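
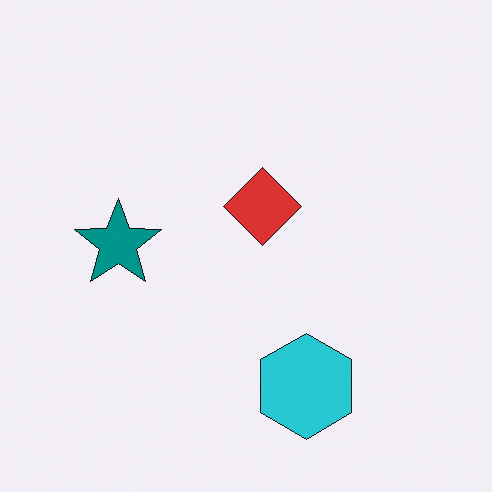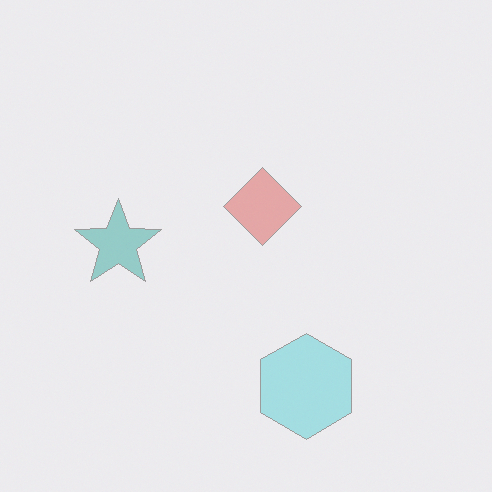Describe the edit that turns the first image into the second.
Washed out (contrast reduced).

Tones are pushed toward mid-grey across the whole image — a global contrast change.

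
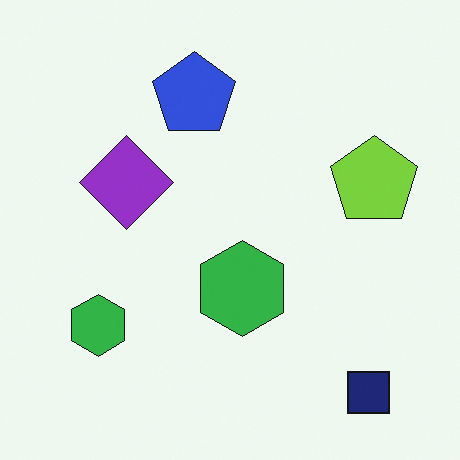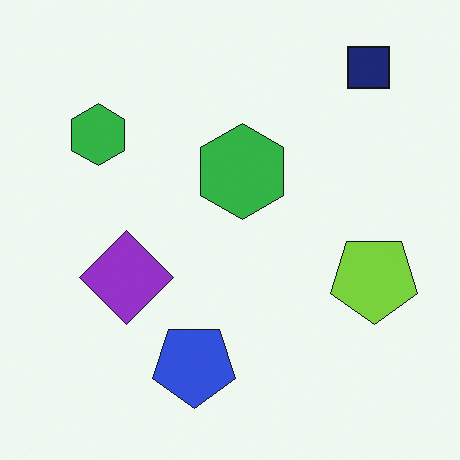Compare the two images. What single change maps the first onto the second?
This is the original image flipped vertically (top ↔ bottom).

The navy square is in the bottom-right of the first image and the top-right of the second — shapes on opposite sides of the horizontal midline have swapped in a mirror flip.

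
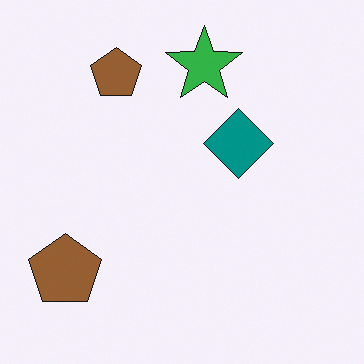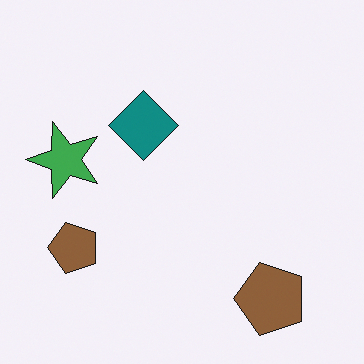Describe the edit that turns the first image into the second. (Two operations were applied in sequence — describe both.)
Rotated 90° counter-clockwise, then slightly desaturated.

The green star sits in the top of the first image and the left of the second — consistent with a whole-image 90° counter-clockwise rotation. All colors are more muted and greyish — a global saturation change.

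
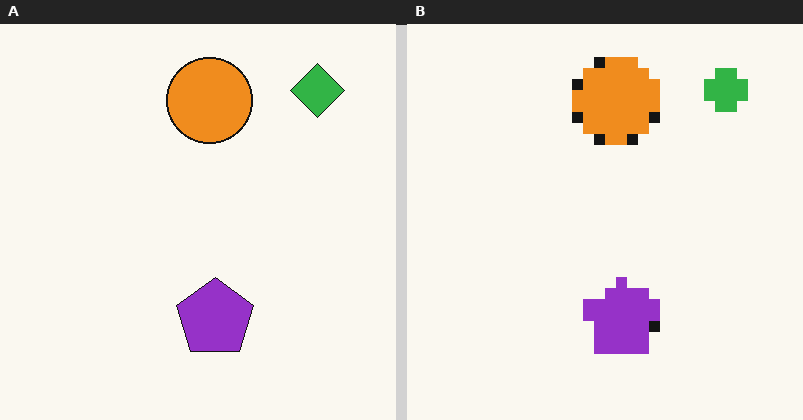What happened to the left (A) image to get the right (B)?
The transformation is: heavily pixelated into large blocks.

Shapes are reduced to large square blocks; fine edges and outlines are lost — a downscale-then-upscale (mosaic) effect.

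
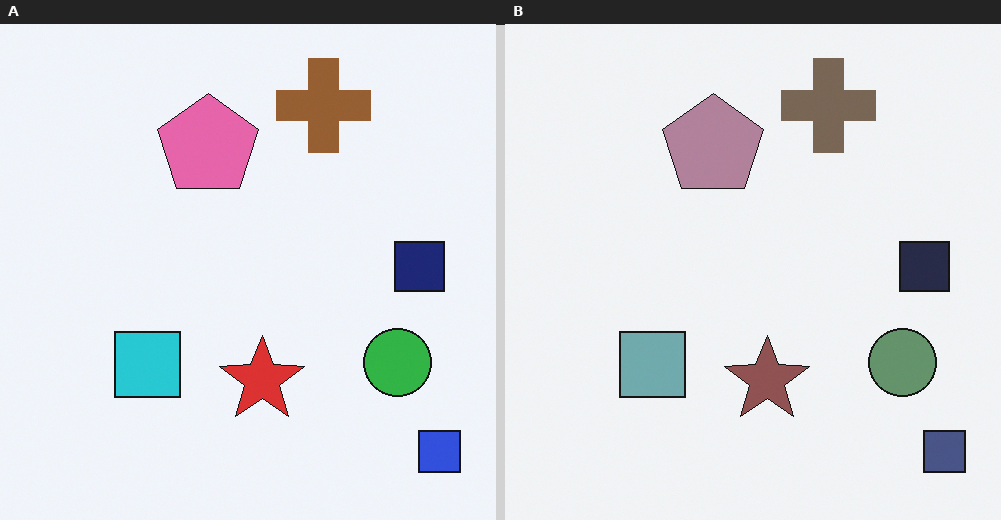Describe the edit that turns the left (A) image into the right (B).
This is the original image heavily desaturated.

All colors are more muted and greyish — a global saturation change.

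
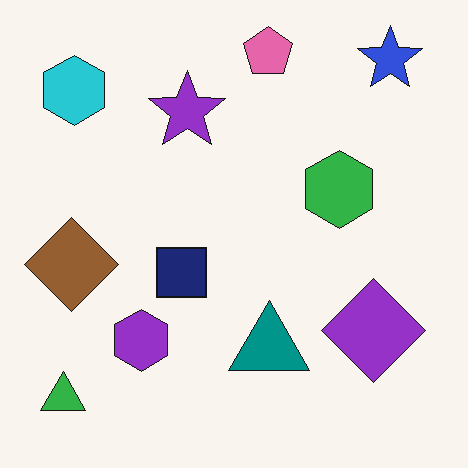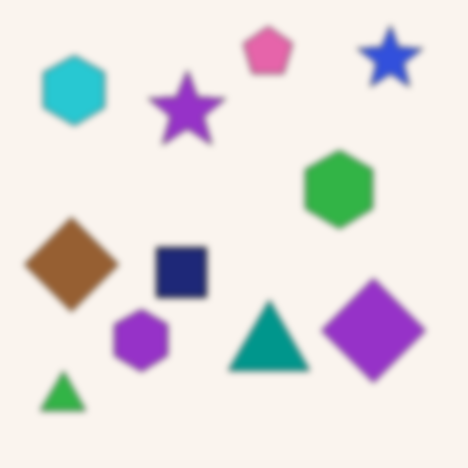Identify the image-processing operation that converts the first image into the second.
The second image is the first noticeably gaussian-blurred.

Shape edges and outlines are uniformly softened across the whole image.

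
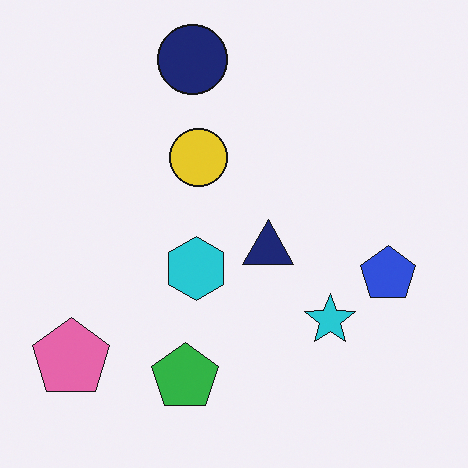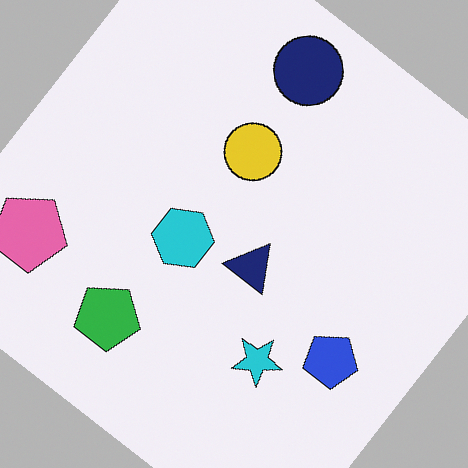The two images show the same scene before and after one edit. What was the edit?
The second image is the first rotated clockwise by a large amount — several tens of degrees.

Every shape is tilted by the same angle and the image corners show triangular fill wedges — a whole-image rotation by a non-right angle.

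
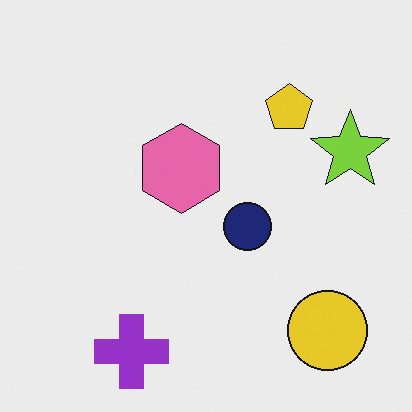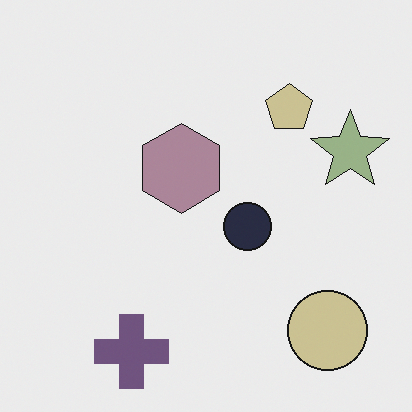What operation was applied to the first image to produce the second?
Heavily desaturated.

All colors are more muted and greyish — a global saturation change.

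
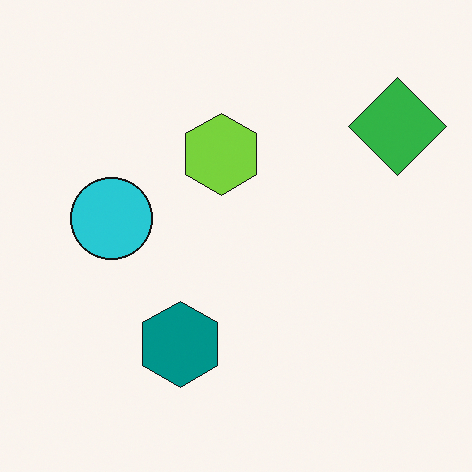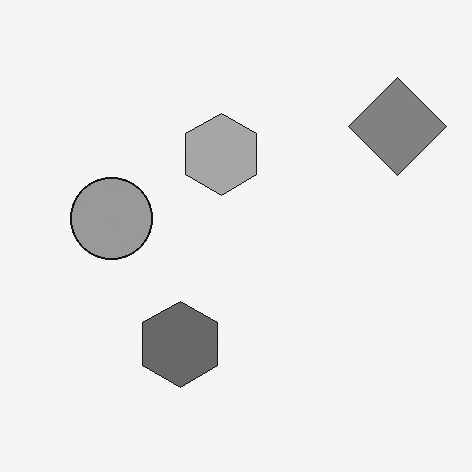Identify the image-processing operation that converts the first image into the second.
Converted to grayscale.

All color is removed — every shape is now a shade of grey.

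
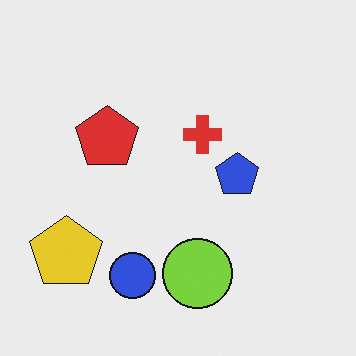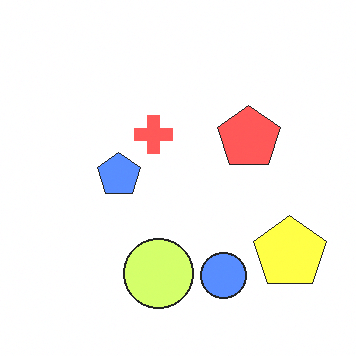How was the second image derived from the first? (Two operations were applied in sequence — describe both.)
Noticeably brightened, then flipped horizontally (left ↔ right).

Every pixel — background and shapes alike — is uniformly brightened. The yellow pentagon is in the bottom-left of the first image and the bottom-right of the second — shapes on opposite sides of the vertical midline have swapped in a mirror flip.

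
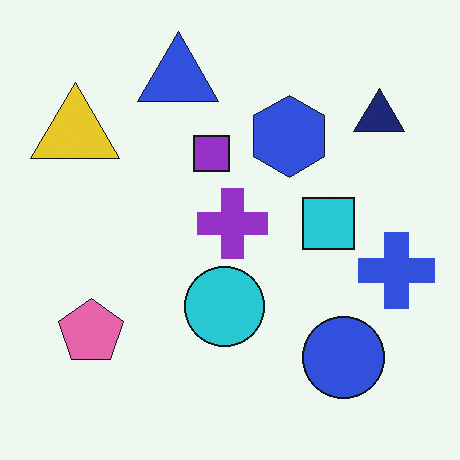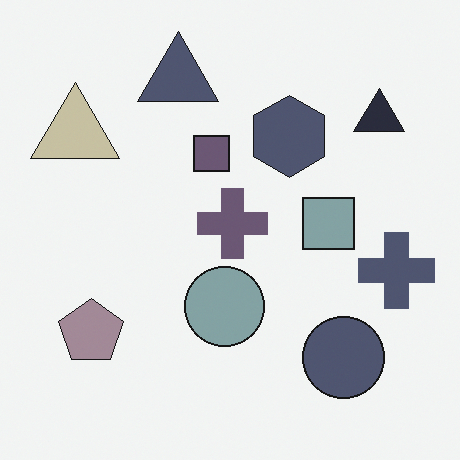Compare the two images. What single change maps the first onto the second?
The image was heavily desaturated.

All colors are more muted and greyish — a global saturation change.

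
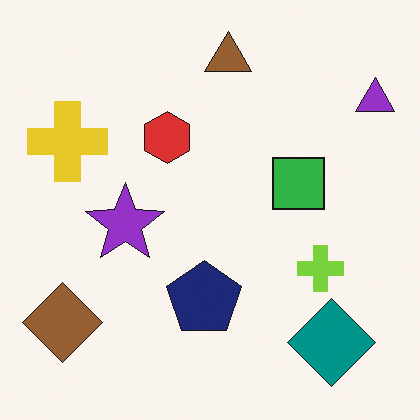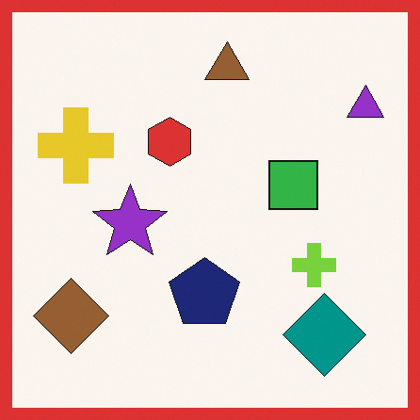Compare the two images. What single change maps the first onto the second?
The transformation is: framed with a red border.

A solid red frame runs around the edge of the second image, with the content slightly shrunk inside it.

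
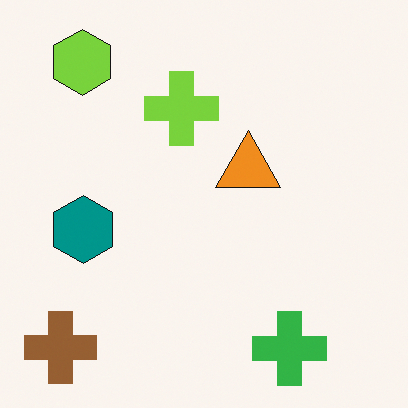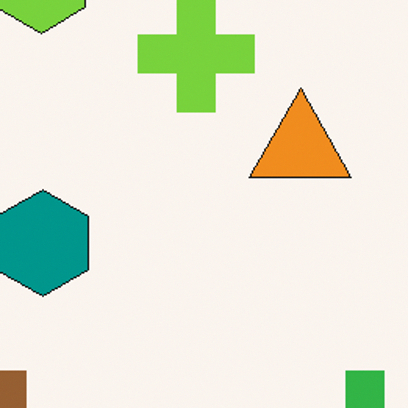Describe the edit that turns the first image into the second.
The image was cropped to a modestly smaller region and rescaled.

The visible shapes are larger and the field of view is narrower; shapes near the original edges may be partly or wholly outside the frame — a crop-and-rescale.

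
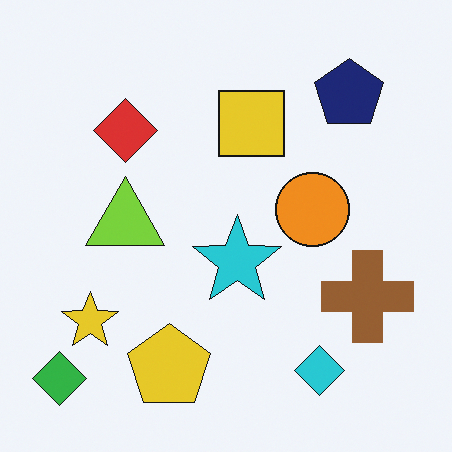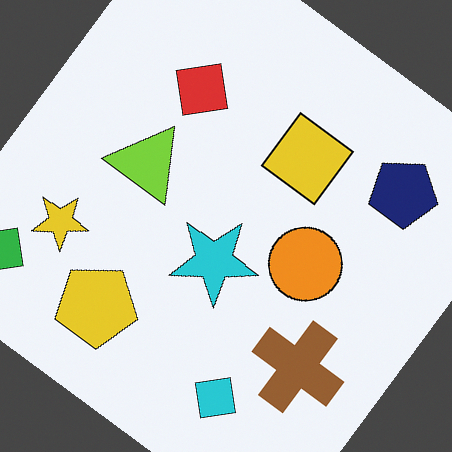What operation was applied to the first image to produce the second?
The transformation is: rotated clockwise by a large amount — several tens of degrees.

Every shape is tilted by the same angle and the image corners show triangular fill wedges — a whole-image rotation by a non-right angle.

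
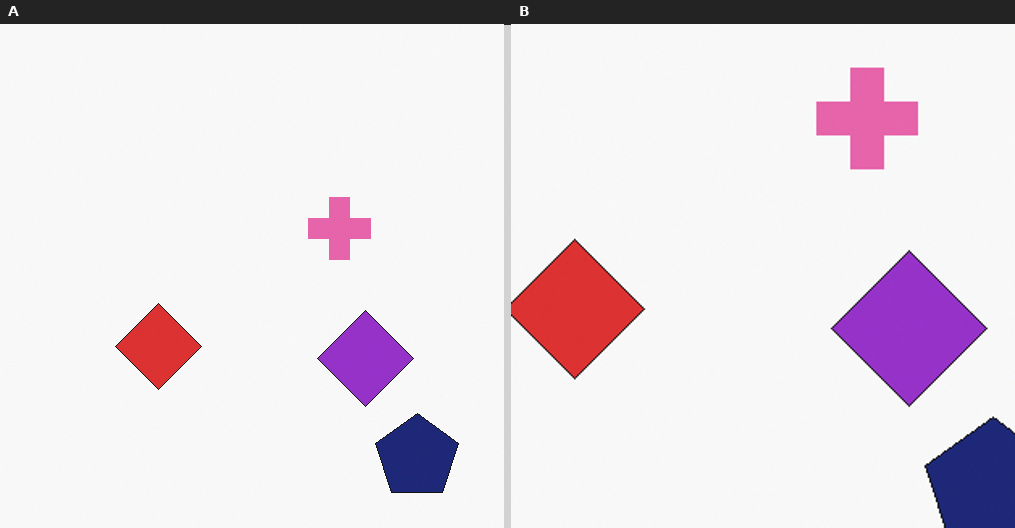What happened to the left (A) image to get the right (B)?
It was cropped to a modestly smaller region and rescaled.

The visible shapes are larger and the field of view is narrower; shapes near the original edges may be partly or wholly outside the frame — a crop-and-rescale.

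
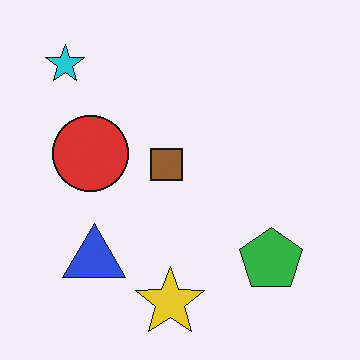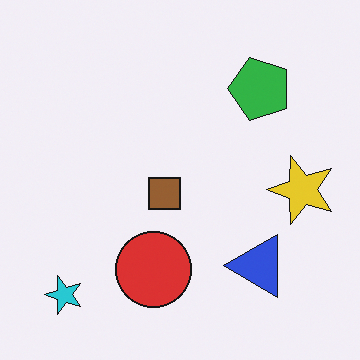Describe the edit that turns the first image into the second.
The second image is the first rotated 90° counter-clockwise.

The cyan star sits in the top-left of the first image and the bottom-left of the second — consistent with a whole-image 90° counter-clockwise rotation.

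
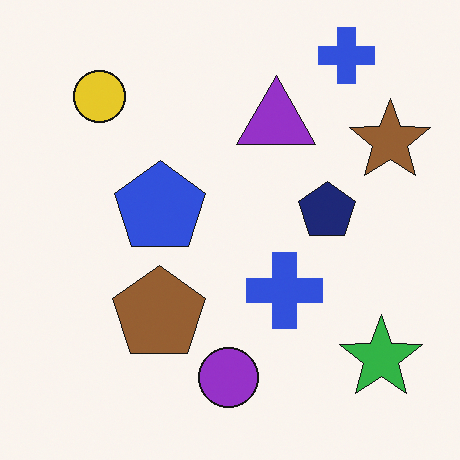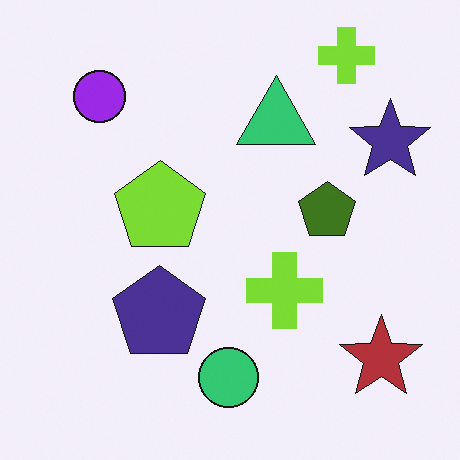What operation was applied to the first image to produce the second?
The second image is the first hue-shifted by a large amount.

Every shape's color has rotated by the same amount around the hue wheel — a uniform hue shift.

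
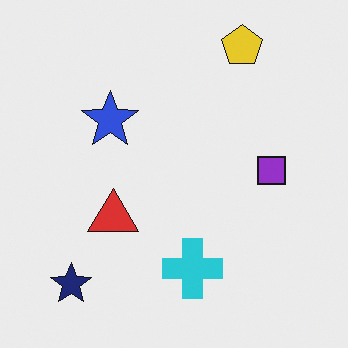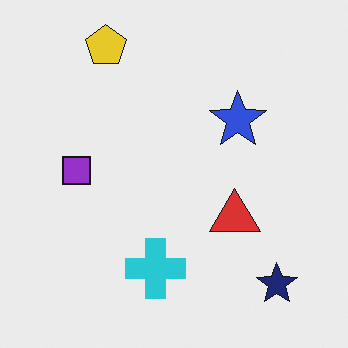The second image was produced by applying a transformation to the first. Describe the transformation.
The second image is the first flipped horizontally (left ↔ right).

The navy star is in the bottom-left of the first image and the bottom-right of the second — shapes on opposite sides of the vertical midline have swapped in a mirror flip.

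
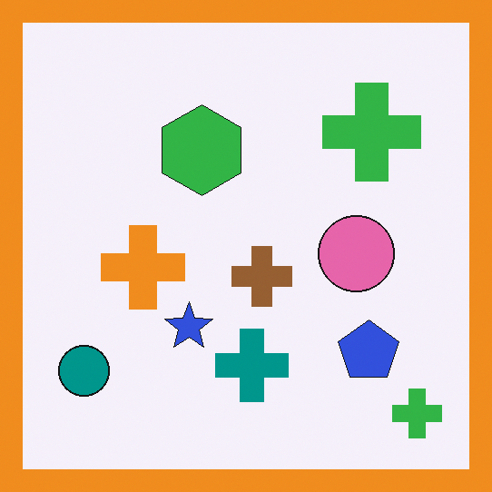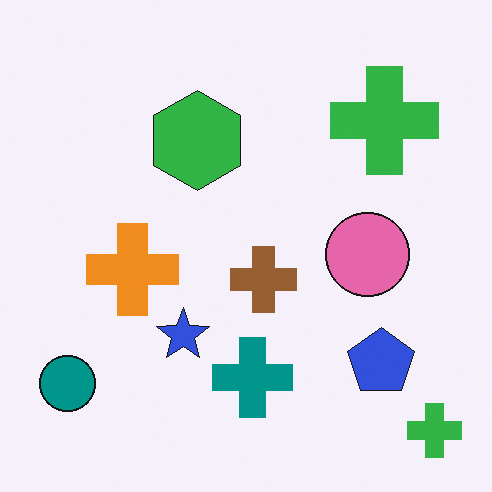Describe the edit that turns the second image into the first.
It was framed with a orange border.

A solid orange frame runs around the edge of the first image, with the content slightly shrunk inside it.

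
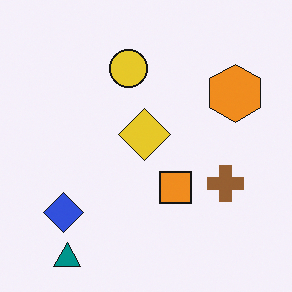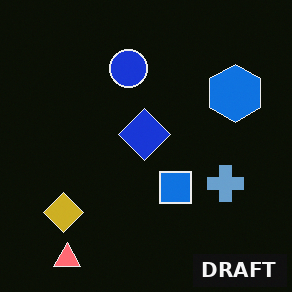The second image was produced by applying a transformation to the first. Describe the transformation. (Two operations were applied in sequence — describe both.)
The second image is the first color-inverted (negative), then watermarked with the text "DRAFT" in the lower-right corner.

The light background has become dark and every shape's color is its complement — a photographic negative. A dark label reading "DRAFT" appears in the lower-right corner.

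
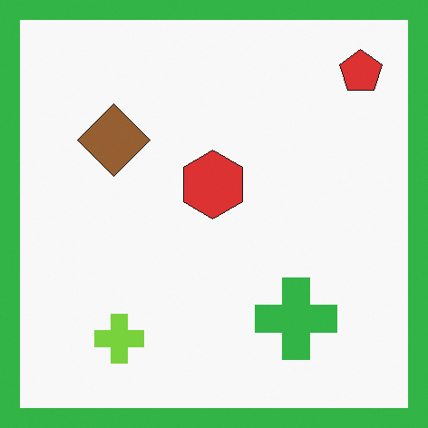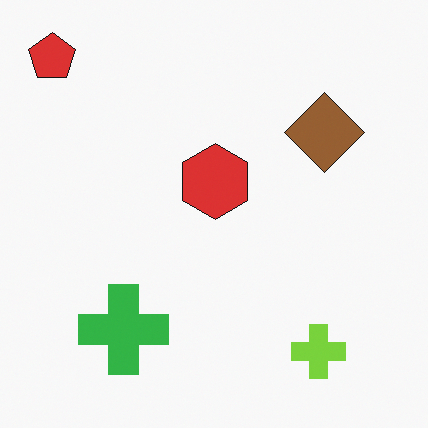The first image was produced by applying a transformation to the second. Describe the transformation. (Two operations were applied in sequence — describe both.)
Flipped horizontally (left ↔ right), then framed with a green border.

The red pentagon is in the top-left of the second image and the top-right of the first — shapes on opposite sides of the vertical midline have swapped in a mirror flip. A solid green frame runs around the edge of the first image, with the content slightly shrunk inside it.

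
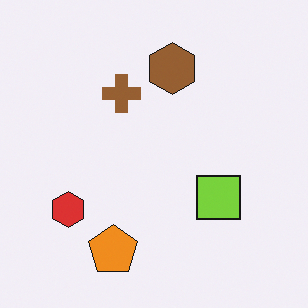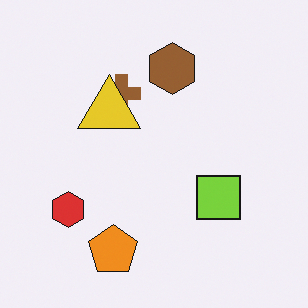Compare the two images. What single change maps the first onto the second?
The second image is the first overlaid with an additional yellow triangle.

A yellow triangle appears in the second image that is absent from the first.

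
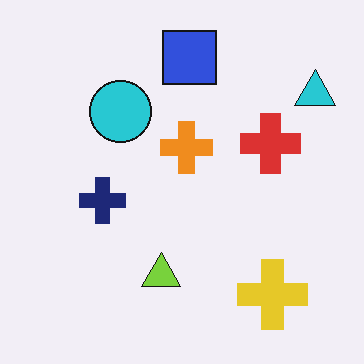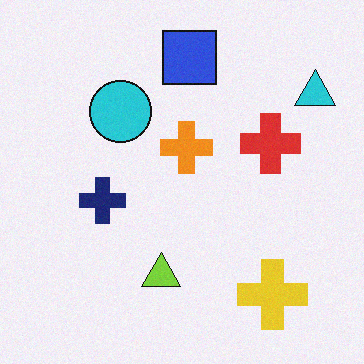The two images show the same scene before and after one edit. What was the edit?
The image was degraded with a light layer of grain.

Random speckle covers the whole image, including the flat background.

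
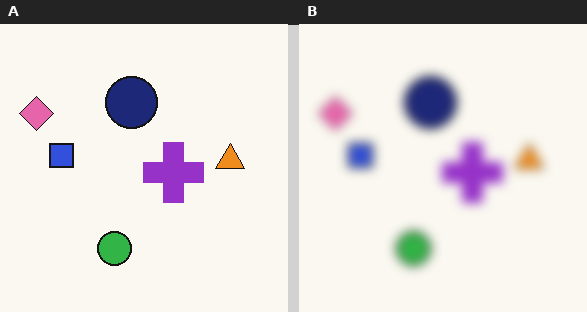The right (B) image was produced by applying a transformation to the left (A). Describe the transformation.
Heavily blurred.

Shape edges and outlines are uniformly softened across the whole image.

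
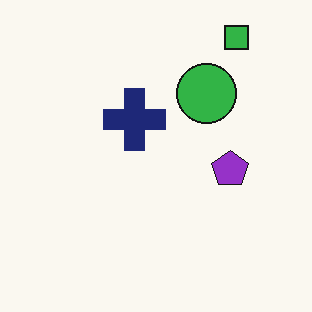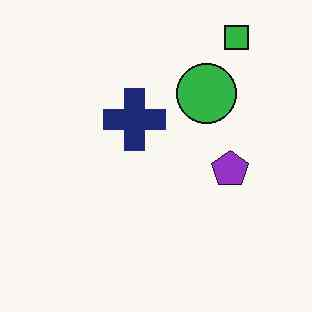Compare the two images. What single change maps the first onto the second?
The image was JPEG-compressed with visible artifacts.

Blocky 8×8 compression artifacts appear around shape edges and the flat background shows ringing — characteristic JPEG degradation.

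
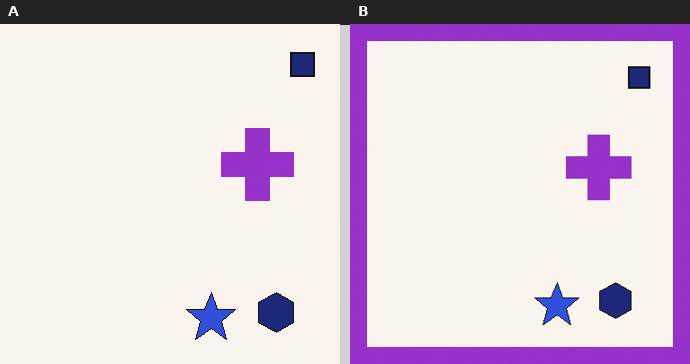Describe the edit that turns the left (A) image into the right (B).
The transformation is: framed with a purple border.

A solid purple frame runs around the edge of the right (B) image, with the content slightly shrunk inside it.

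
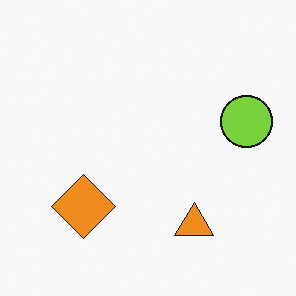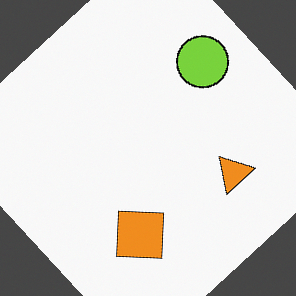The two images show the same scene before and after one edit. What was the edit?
The image was rotated counter-clockwise by a large amount — several tens of degrees.

Every shape is tilted by the same angle and the image corners show triangular fill wedges — a whole-image rotation by a non-right angle.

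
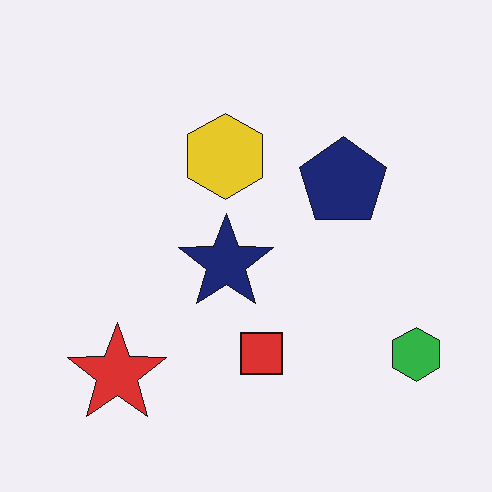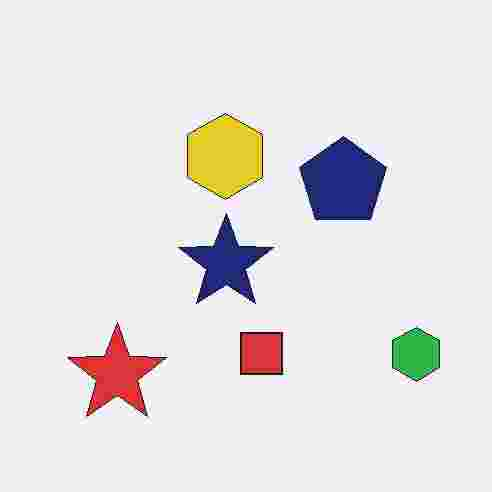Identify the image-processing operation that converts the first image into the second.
It was heavily JPEG-compressed with obvious blocking artifacts.

Blocky 8×8 compression artifacts appear around shape edges and the flat background shows ringing — characteristic JPEG degradation.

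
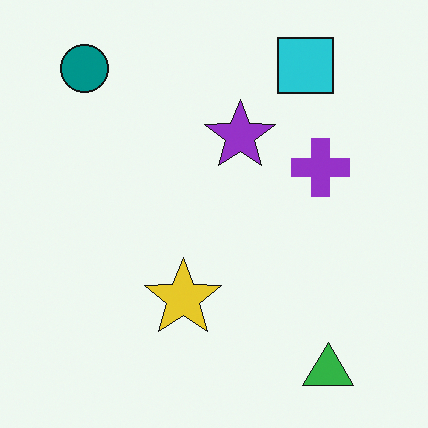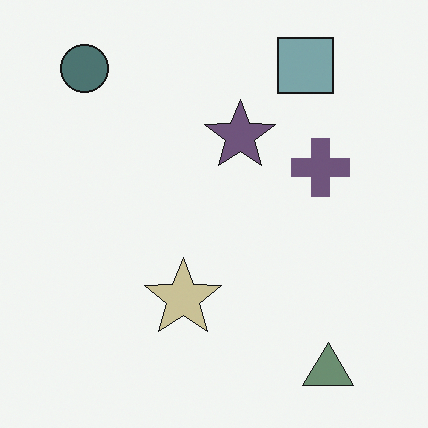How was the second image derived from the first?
It was made much more muted (saturation change).

All colors are more muted and greyish — a global saturation change.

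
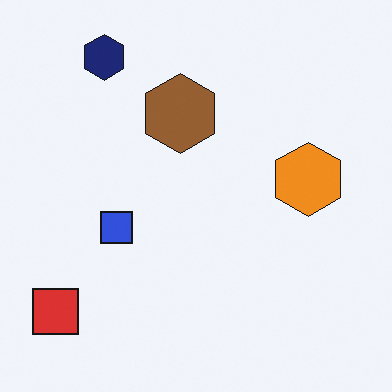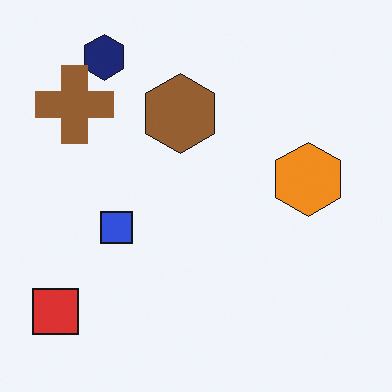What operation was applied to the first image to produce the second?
This is the original image overlaid with an additional brown cross.

A brown cross appears in the second image that is absent from the first.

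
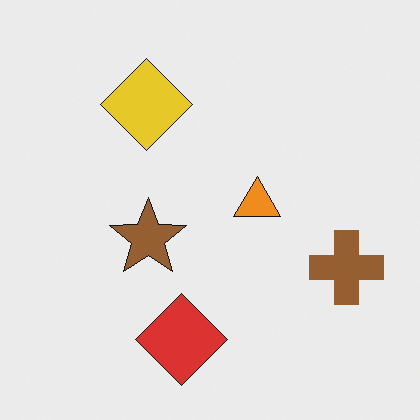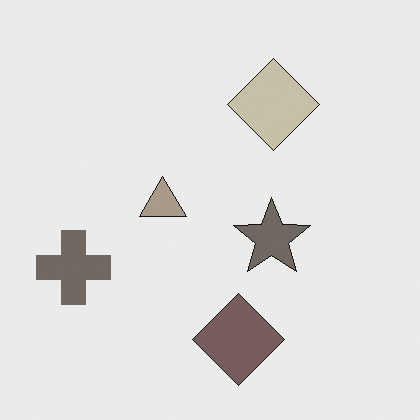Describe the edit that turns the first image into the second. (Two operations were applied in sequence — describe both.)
Made much more muted (saturation change), then flipped horizontally (left ↔ right).

All colors are more muted and greyish — a global saturation change. The brown cross is in the right of the first image and the left of the second — shapes on opposite sides of the vertical midline have swapped in a mirror flip.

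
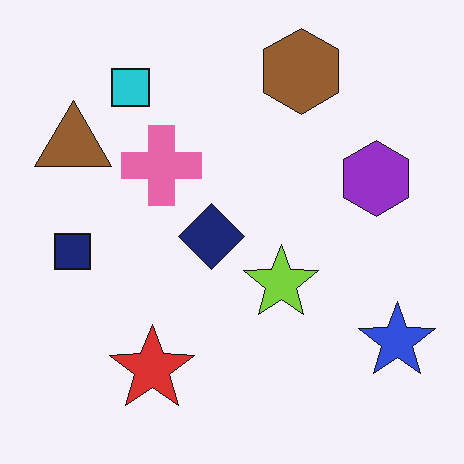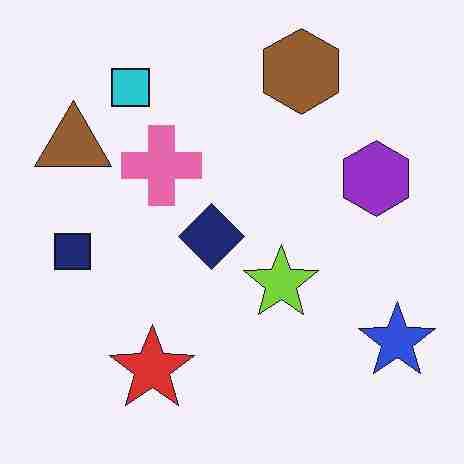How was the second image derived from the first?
The second image is the first degraded with heavy JPEG compression.

Blocky 8×8 compression artifacts appear around shape edges and the flat background shows ringing — characteristic JPEG degradation.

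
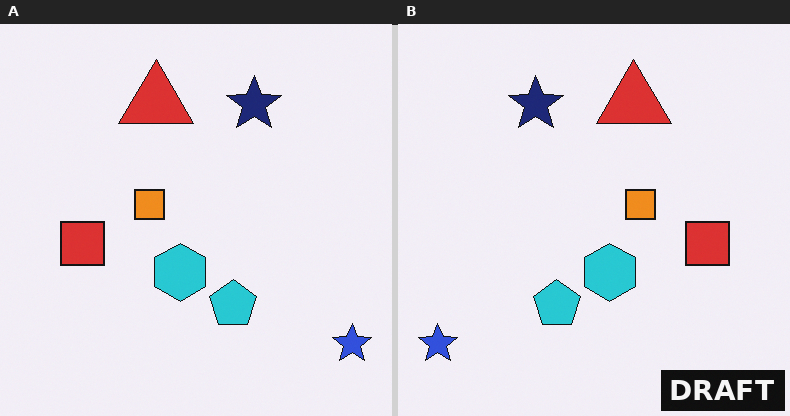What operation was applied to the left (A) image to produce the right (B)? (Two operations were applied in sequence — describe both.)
The transformation is: flipped horizontally (left ↔ right), then watermarked with the text "DRAFT" in the lower-right corner.

The blue star is in the bottom-right of the left (A) image and the bottom-left of the right (B) — shapes on opposite sides of the vertical midline have swapped in a mirror flip. A dark label reading "DRAFT" appears in the lower-right corner.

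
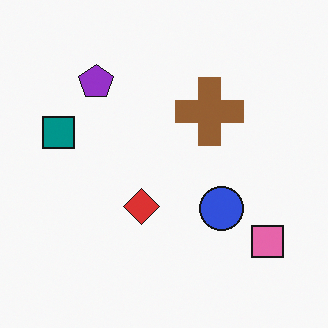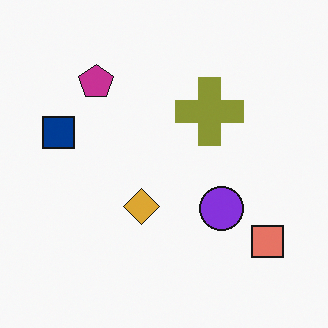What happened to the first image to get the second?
It was hue-shifted slightly.

Every shape's color has rotated by the same amount around the hue wheel — a uniform hue shift.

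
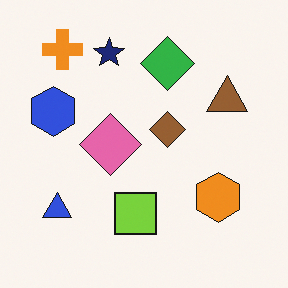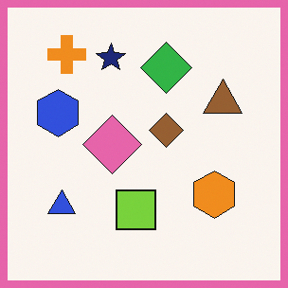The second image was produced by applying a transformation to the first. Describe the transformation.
The transformation is: framed with a pink border.

A solid pink frame runs around the edge of the second image, with the content slightly shrunk inside it.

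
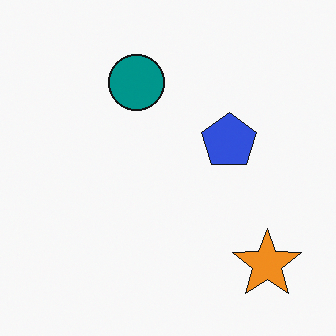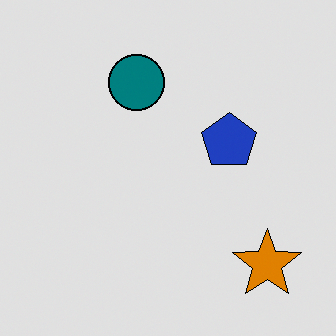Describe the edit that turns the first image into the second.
The second image is the first moderately posterized.

Each flat color has snapped to a coarser quantized level — most visibly, the near-white background has dropped to a flat grey.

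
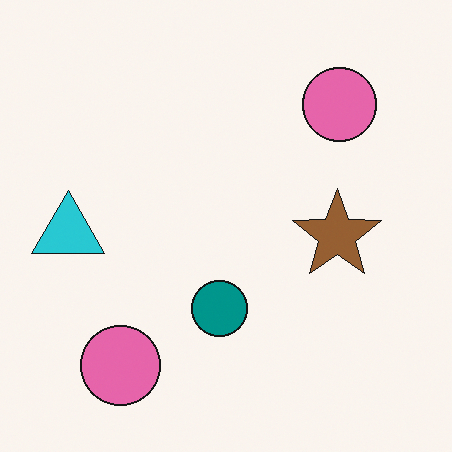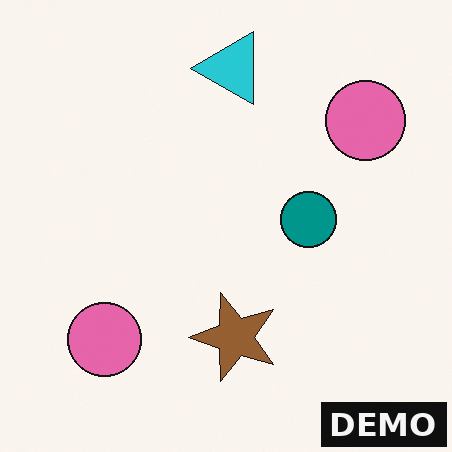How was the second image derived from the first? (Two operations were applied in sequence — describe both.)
The transformation is: transposed (reflected across the top-left ↔ bottom-right diagonal), then watermarked with the text "DEMO" in the lower-right corner.

Shapes have swapped their row and column positions — what was in the top-right is now in the bottom-left — a diagonal reflection. A dark label reading "DEMO" appears in the lower-right corner.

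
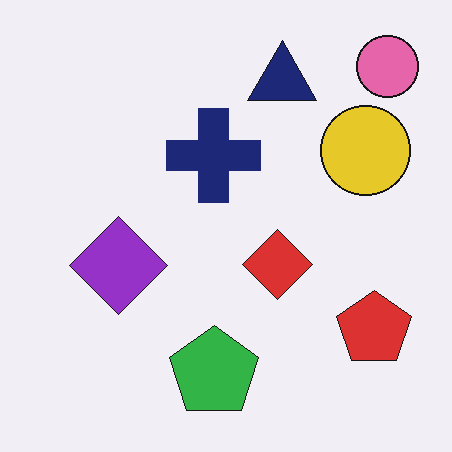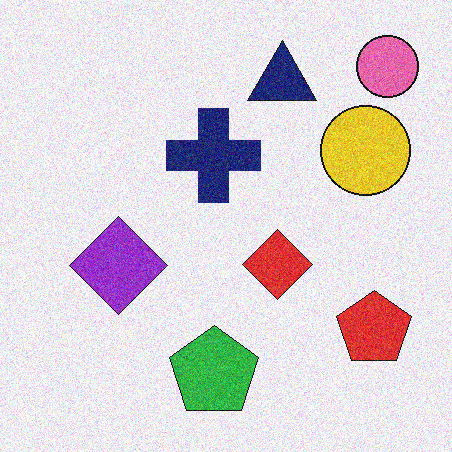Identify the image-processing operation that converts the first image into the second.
Degraded with moderate additive noise.

Random speckle covers the whole image, including the flat background.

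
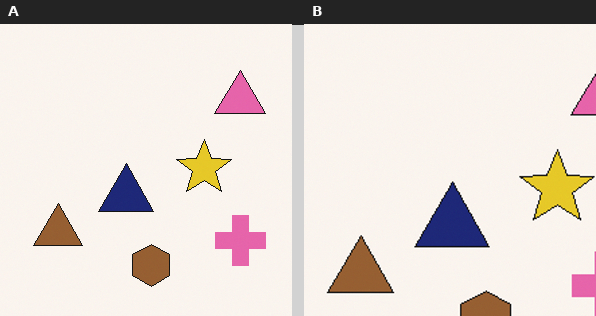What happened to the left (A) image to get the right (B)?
The transformation is: cropped slightly and scaled back up.

The visible shapes are larger and the field of view is narrower; shapes near the original edges may be partly or wholly outside the frame — a crop-and-rescale.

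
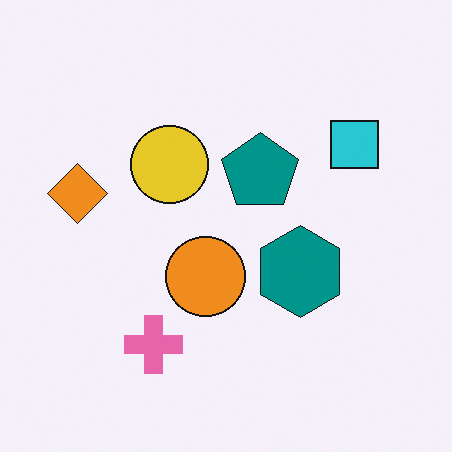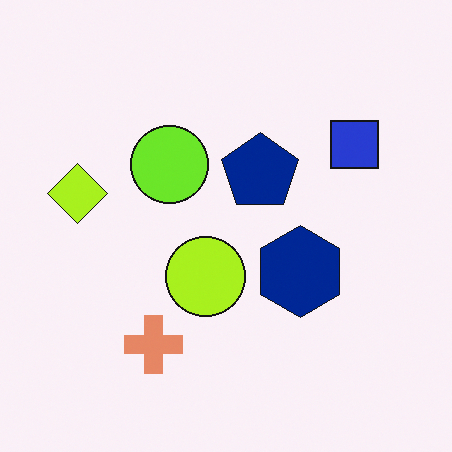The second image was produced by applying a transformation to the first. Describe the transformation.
It was hue-shifted slightly.

Every shape's color has rotated by the same amount around the hue wheel — a uniform hue shift.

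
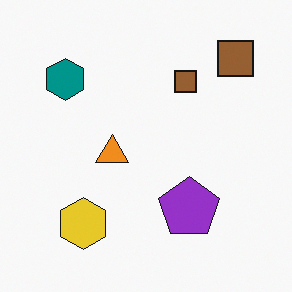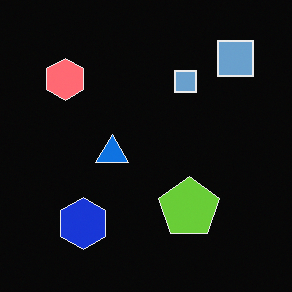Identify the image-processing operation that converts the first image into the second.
The image was color-inverted (negative).

The light background has become dark and every shape's color is its complement — a photographic negative.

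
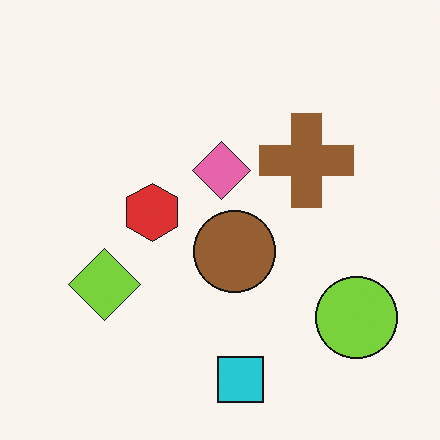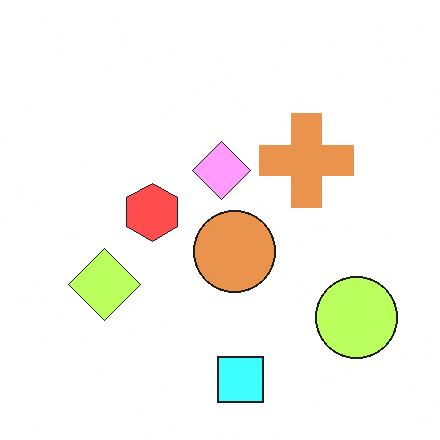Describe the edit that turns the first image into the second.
It was substantially brightened.

Every pixel — background and shapes alike — is uniformly brightened.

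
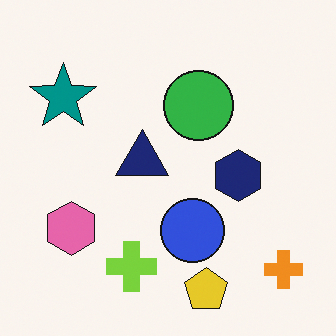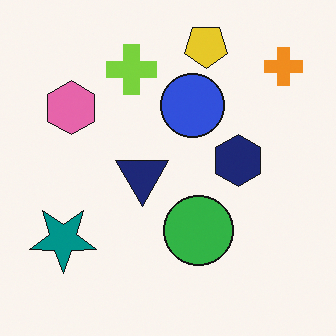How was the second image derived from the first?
Flipped vertically (top ↔ bottom).

The yellow pentagon is in the bottom of the first image and the top of the second — shapes on opposite sides of the horizontal midline have swapped in a mirror flip.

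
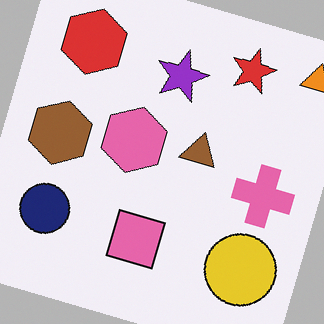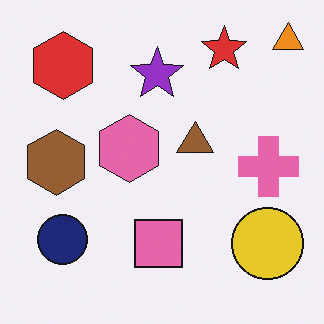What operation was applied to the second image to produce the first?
The image was rotated clockwise by a moderate amount.

Every shape is tilted by the same angle and the image corners show triangular fill wedges — a whole-image rotation by a non-right angle.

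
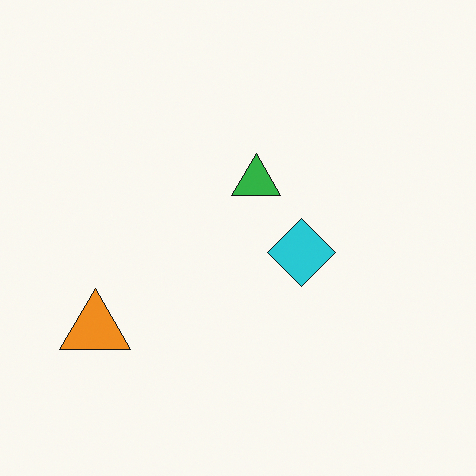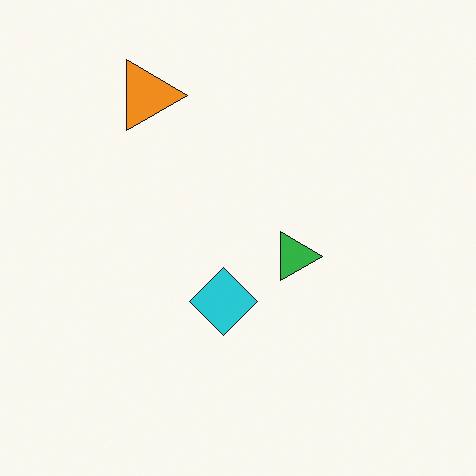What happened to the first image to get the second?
The second image is the first rotated 90° clockwise.

The orange triangle sits in the bottom-left of the first image and the top-left of the second — consistent with a whole-image 90° clockwise rotation.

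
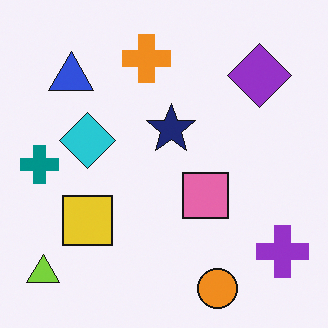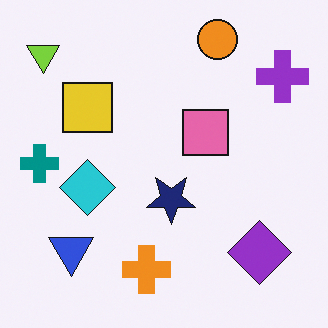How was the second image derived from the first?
This is the original image flipped vertically (top ↔ bottom).

The orange circle is in the bottom of the first image and the top of the second — shapes on opposite sides of the horizontal midline have swapped in a mirror flip.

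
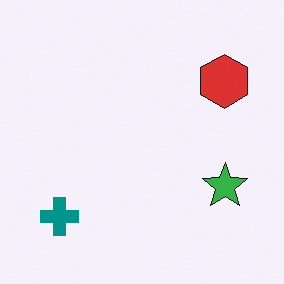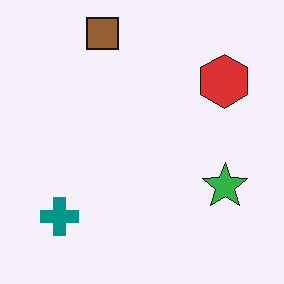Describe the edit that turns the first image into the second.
The transformation is: overlaid with an additional brown square.

A brown square appears in the second image that is absent from the first.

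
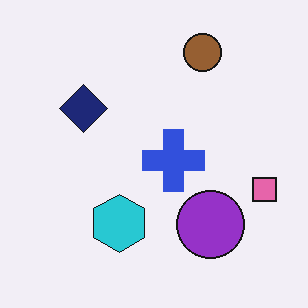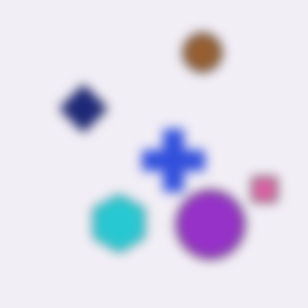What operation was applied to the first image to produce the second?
The image was heavily blurred.

Shape edges and outlines are uniformly softened across the whole image.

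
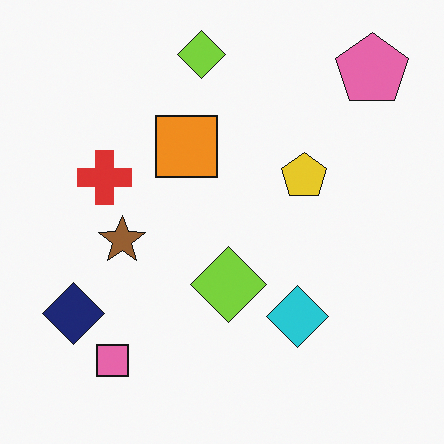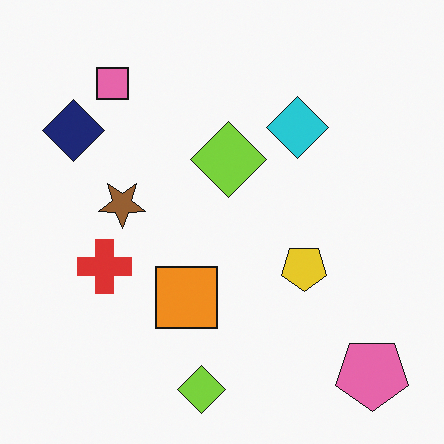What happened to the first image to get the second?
The second image is the first flipped vertically (top ↔ bottom).

The pink pentagon is in the top-right of the first image and the bottom-right of the second — shapes on opposite sides of the horizontal midline have swapped in a mirror flip.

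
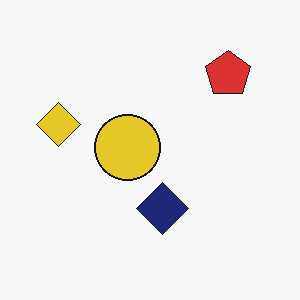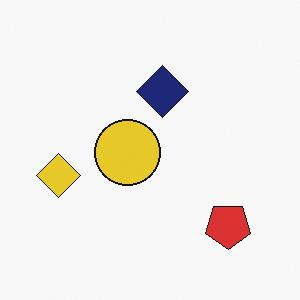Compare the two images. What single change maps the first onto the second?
The image was flipped vertically (top ↔ bottom).

The red pentagon is in the top-right of the first image and the bottom-right of the second — shapes on opposite sides of the horizontal midline have swapped in a mirror flip.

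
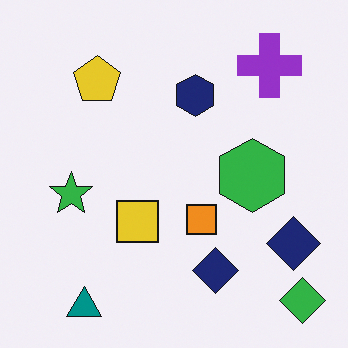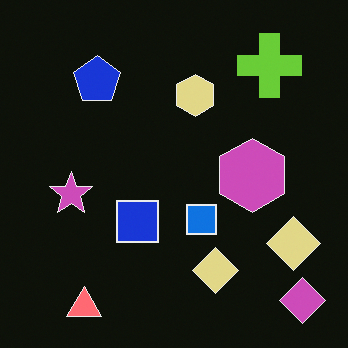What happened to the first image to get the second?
The transformation is: color-inverted (negative).

The light background has become dark and every shape's color is its complement — a photographic negative.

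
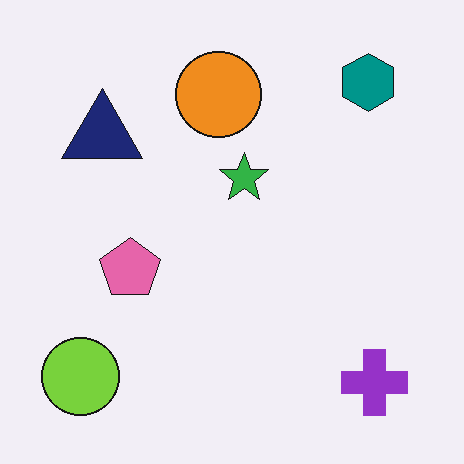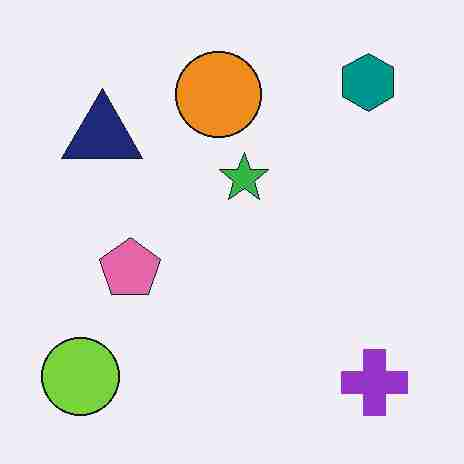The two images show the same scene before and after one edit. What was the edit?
The image was heavily JPEG-compressed with obvious blocking artifacts.

Blocky 8×8 compression artifacts appear around shape edges and the flat background shows ringing — characteristic JPEG degradation.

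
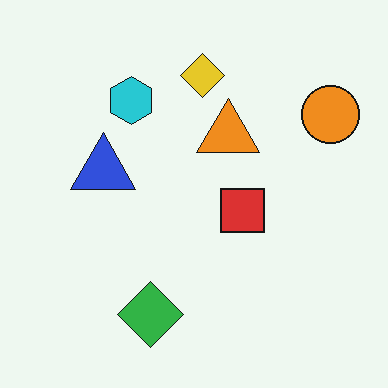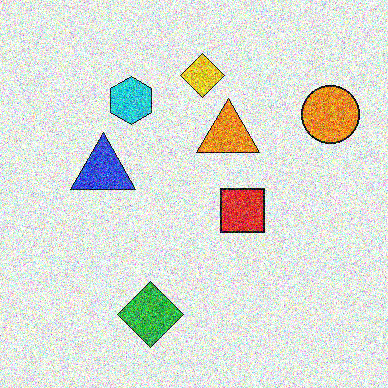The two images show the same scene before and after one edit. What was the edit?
It was degraded with a thick layer of grain.

Random speckle covers the whole image, including the flat background.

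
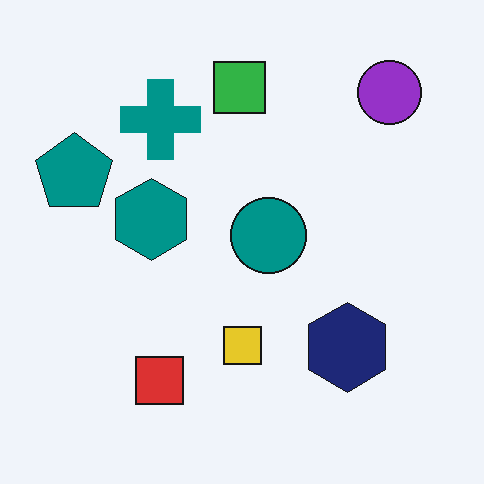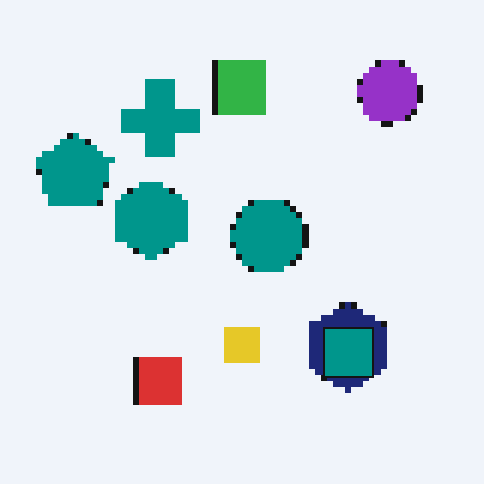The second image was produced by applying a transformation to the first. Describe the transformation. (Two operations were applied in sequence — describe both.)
The image was moderately pixelated, then overlaid with an additional teal square.

Shapes are reduced to large square blocks; fine edges and outlines are lost — a downscale-then-upscale (mosaic) effect. A teal square appears in the second image that is absent from the first.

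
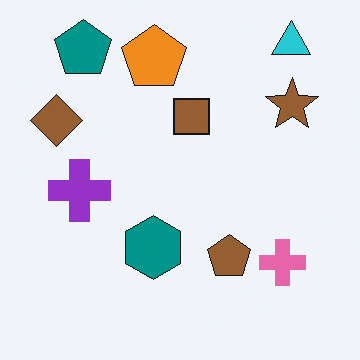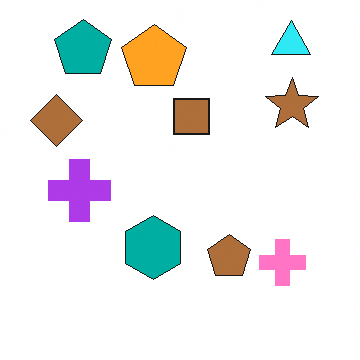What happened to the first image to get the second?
It was slightly brightened.

Every pixel — background and shapes alike — is uniformly brightened.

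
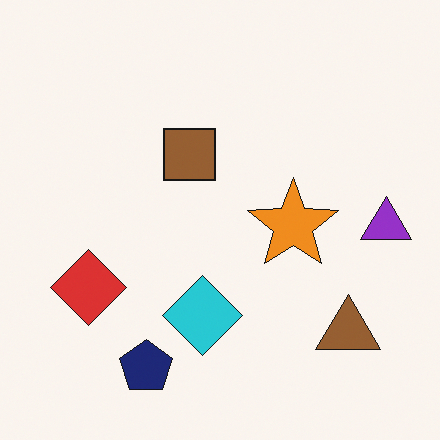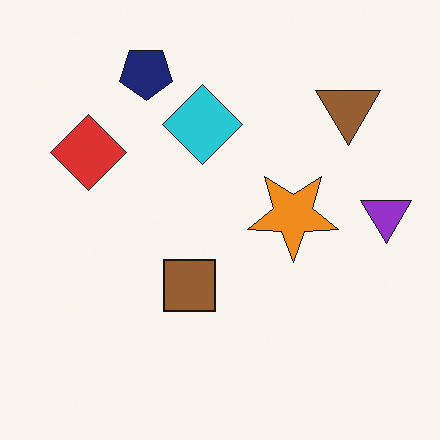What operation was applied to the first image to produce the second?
Flipped vertically (top ↔ bottom).

The navy pentagon is in the bottom-left of the first image and the top-left of the second — shapes on opposite sides of the horizontal midline have swapped in a mirror flip.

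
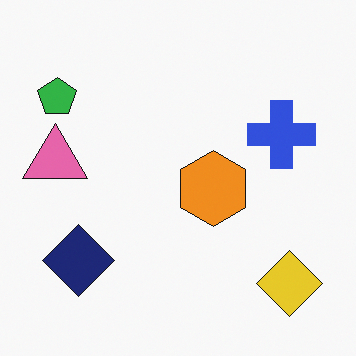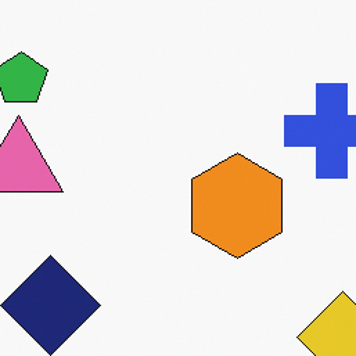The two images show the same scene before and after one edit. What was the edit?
It was cropped slightly and scaled back up.

The visible shapes are larger and the field of view is narrower; shapes near the original edges may be partly or wholly outside the frame — a crop-and-rescale.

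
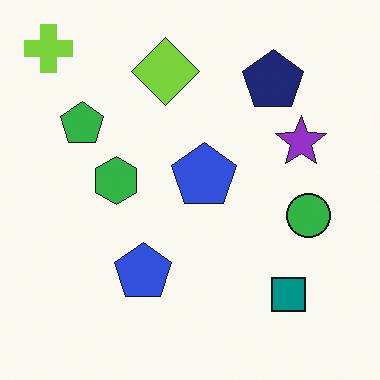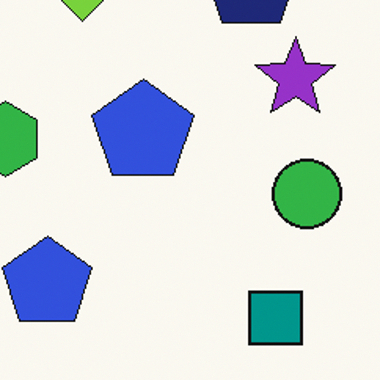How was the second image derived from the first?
It was cropped slightly and scaled back up.

The visible shapes are larger and the field of view is narrower; shapes near the original edges may be partly or wholly outside the frame — a crop-and-rescale.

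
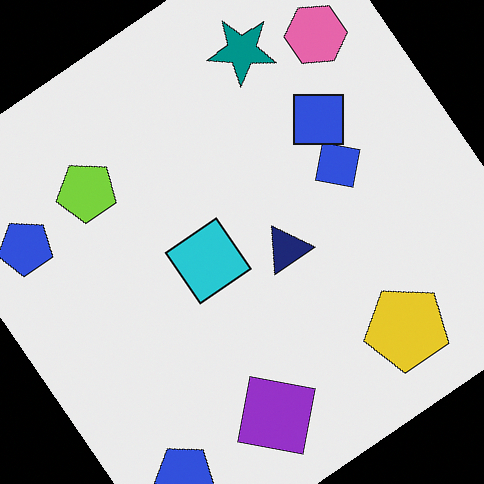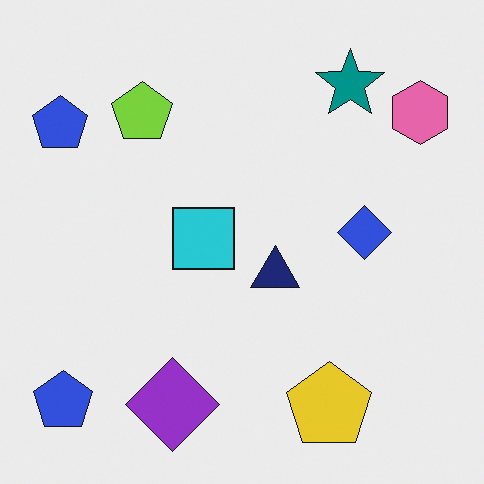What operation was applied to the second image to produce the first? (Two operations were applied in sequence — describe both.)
Rotated counter-clockwise by a large amount — several tens of degrees, then overlaid with an additional blue square.

Every shape is tilted by the same angle and the image corners show triangular fill wedges — a whole-image rotation by a non-right angle. A blue square appears in the first image that is absent from the second.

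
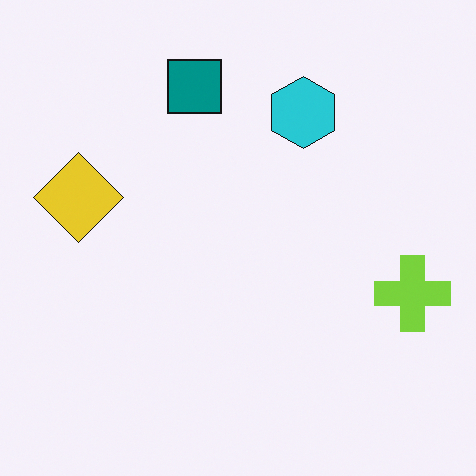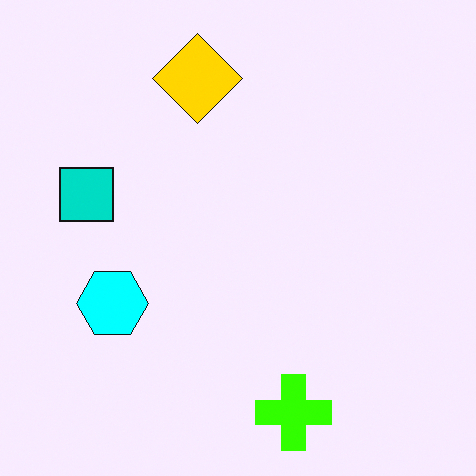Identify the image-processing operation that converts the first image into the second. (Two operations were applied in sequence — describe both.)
The second image is the first transposed (reflected across the top-left ↔ bottom-right diagonal), then heavily oversaturated.

Shapes have swapped their row and column positions — what was in the top-right is now in the bottom-left — a diagonal reflection. All colors are more vivid — a global saturation change.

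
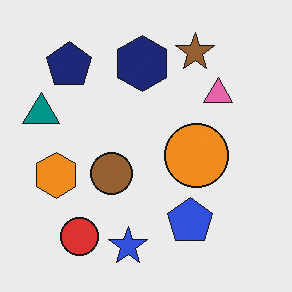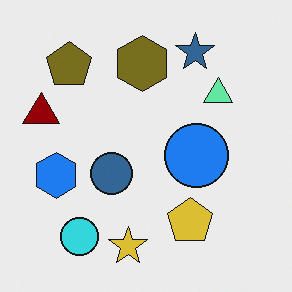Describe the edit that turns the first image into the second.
Hue-shifted through roughly half the color wheel.

Every shape's color has rotated by the same amount around the hue wheel — a uniform hue shift.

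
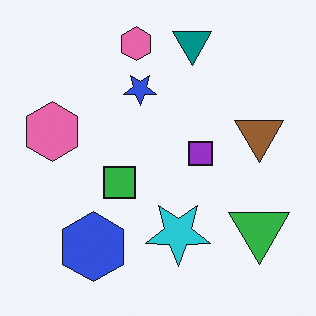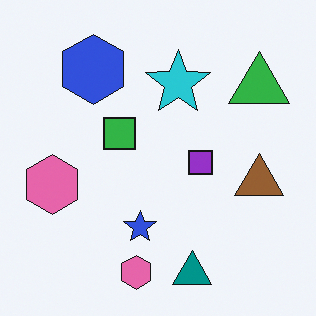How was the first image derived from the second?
Flipped vertically (top ↔ bottom).

The teal triangle is in the bottom of the second image and the top of the first — shapes on opposite sides of the horizontal midline have swapped in a mirror flip.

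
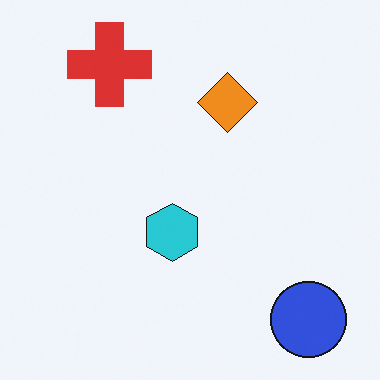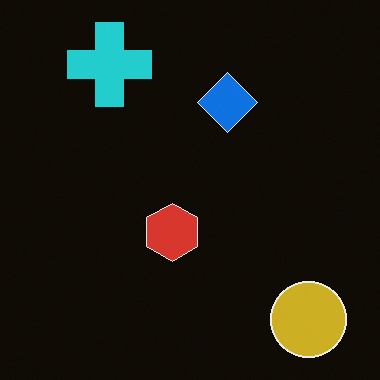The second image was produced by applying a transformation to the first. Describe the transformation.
It was color-inverted (negative).

The light background has become dark and every shape's color is its complement — a photographic negative.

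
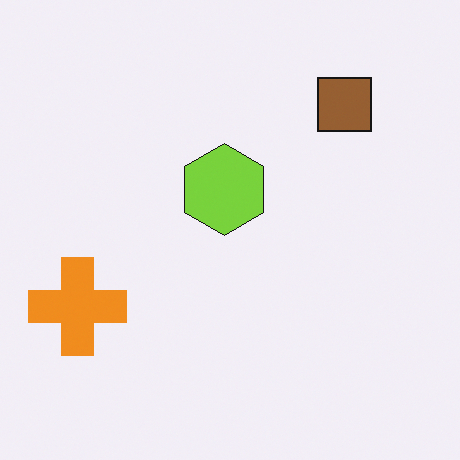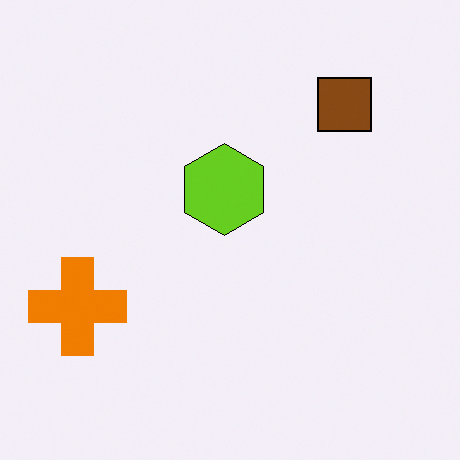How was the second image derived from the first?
The second image is the first given slightly increased contrast.

Tones are pushed away from mid-grey across the whole image — a global contrast change.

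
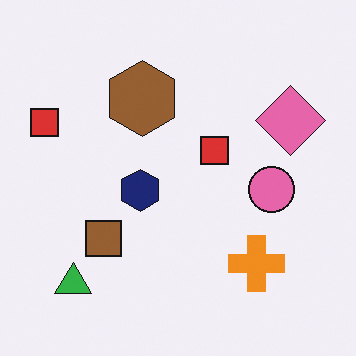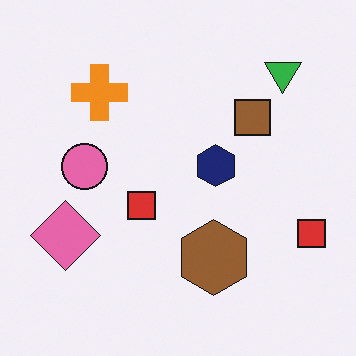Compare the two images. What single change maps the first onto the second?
It was rotated 180°.

The green triangle sits in the bottom-left of the first image and the top-right of the second — consistent with a whole-image 180° rotation.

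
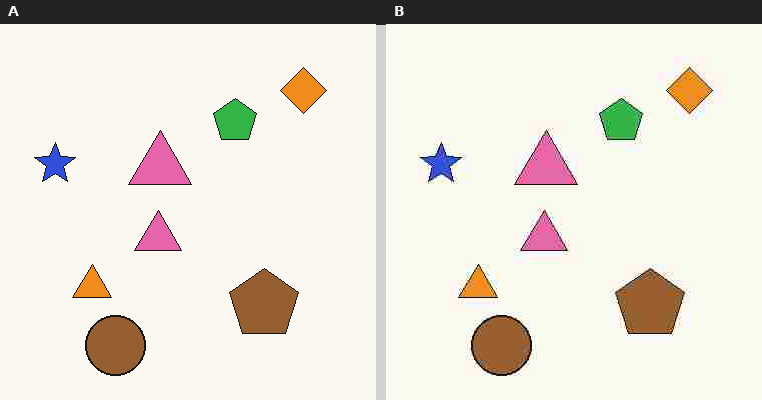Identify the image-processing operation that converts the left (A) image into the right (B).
The transformation is: heavily JPEG-compressed with obvious blocking artifacts.

Blocky 8×8 compression artifacts appear around shape edges and the flat background shows ringing — characteristic JPEG degradation.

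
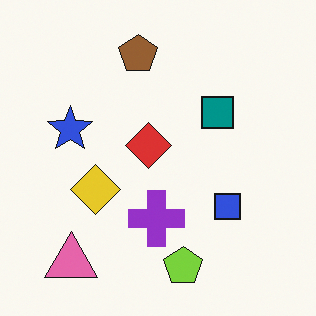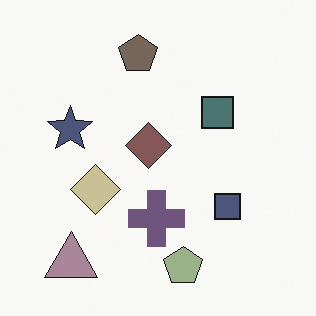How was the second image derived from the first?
This is the original image made much more muted (saturation change).

All colors are more muted and greyish — a global saturation change.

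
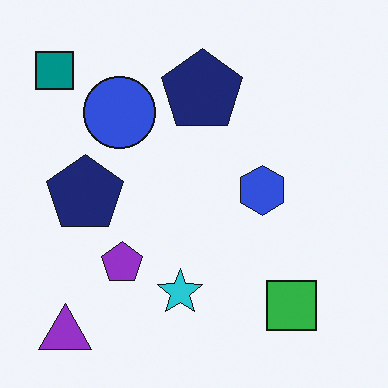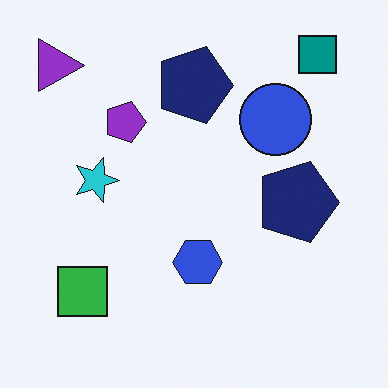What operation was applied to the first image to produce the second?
The second image is the first rotated 90° clockwise.

The purple triangle sits in the bottom-left of the first image and the top-left of the second — consistent with a whole-image 90° clockwise rotation.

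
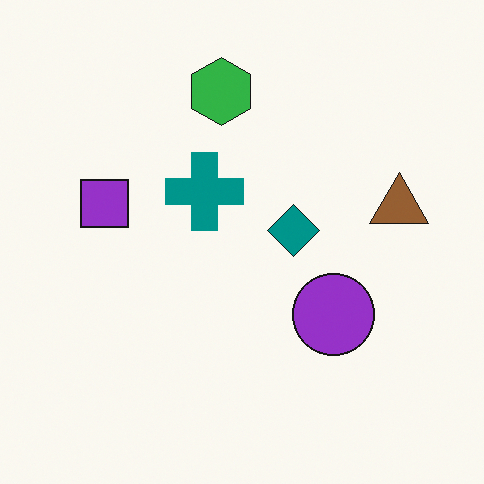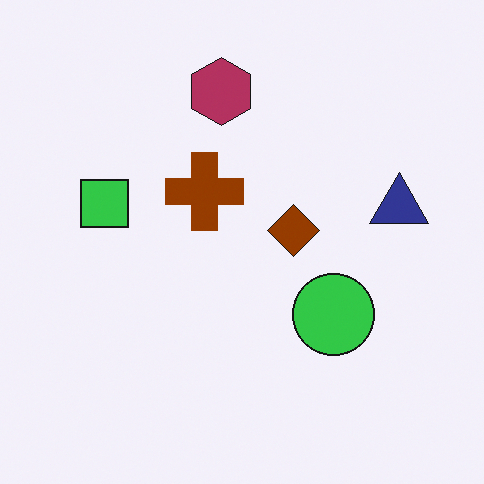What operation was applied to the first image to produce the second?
Hue-shifted through roughly half the color wheel.

Every shape's color has rotated by the same amount around the hue wheel — a uniform hue shift.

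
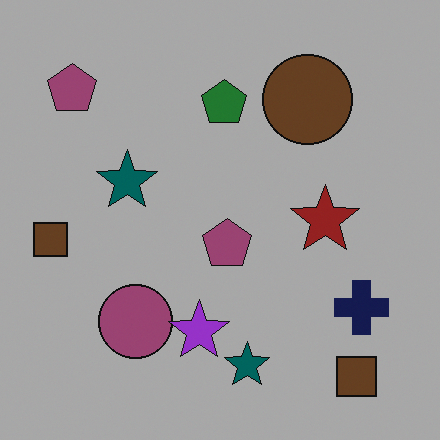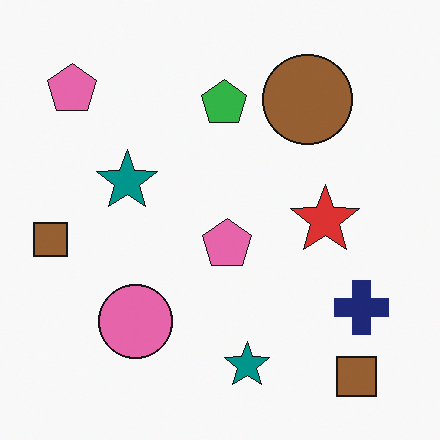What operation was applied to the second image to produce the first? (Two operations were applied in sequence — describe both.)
Darkened a lot, then overlaid with an additional purple star.

Every pixel — background and shapes alike — is uniformly darkened. A purple star appears in the first image that is absent from the second.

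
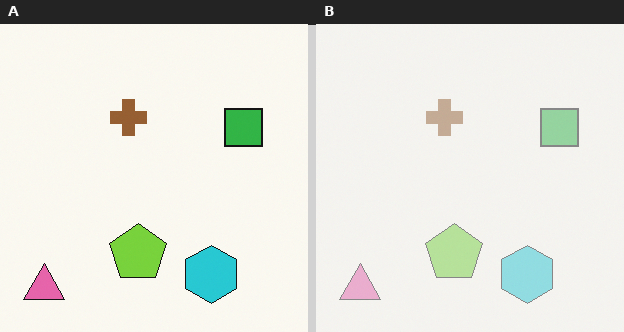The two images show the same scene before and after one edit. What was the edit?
It was washed out (contrast reduced).

Tones are pushed toward mid-grey across the whole image — a global contrast change.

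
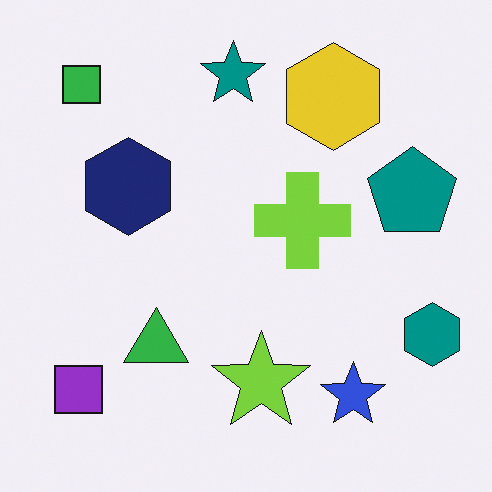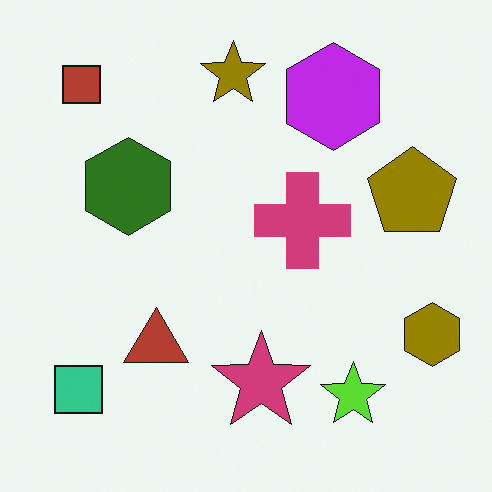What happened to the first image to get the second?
Hue-shifted through roughly half the color wheel.

Every shape's color has rotated by the same amount around the hue wheel — a uniform hue shift.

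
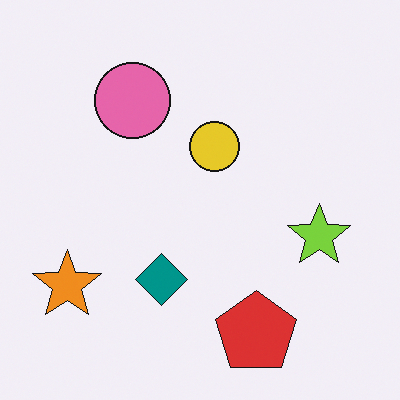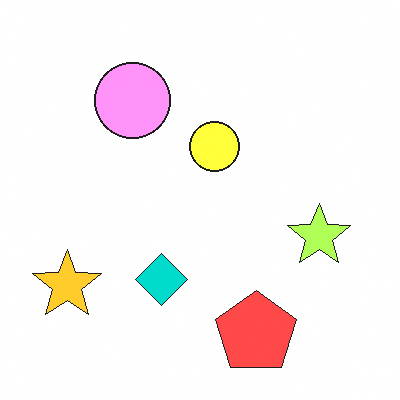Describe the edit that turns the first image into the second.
The second image is the first brightened a lot.

Every pixel — background and shapes alike — is uniformly brightened.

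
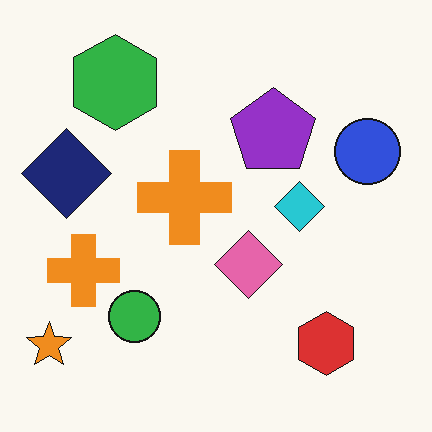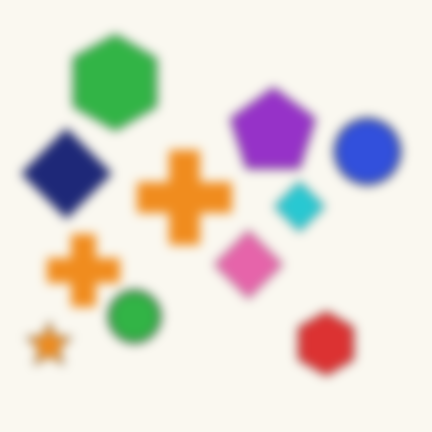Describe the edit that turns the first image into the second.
Strongly gaussian-blurred.

Shape edges and outlines are uniformly softened across the whole image.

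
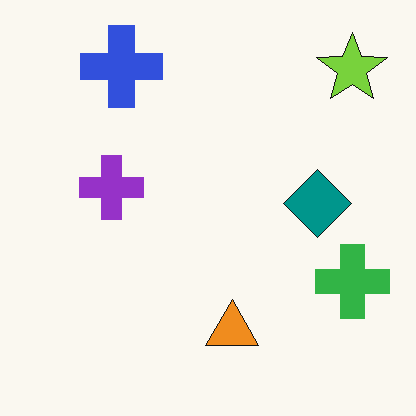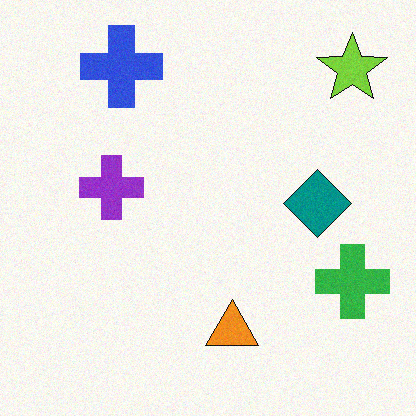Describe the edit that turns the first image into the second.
It was degraded with subtle gaussian noise.

Random speckle covers the whole image, including the flat background.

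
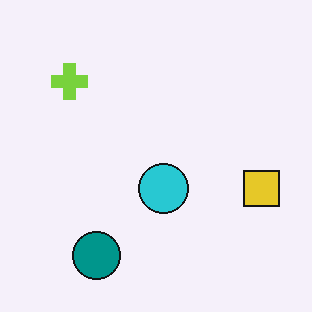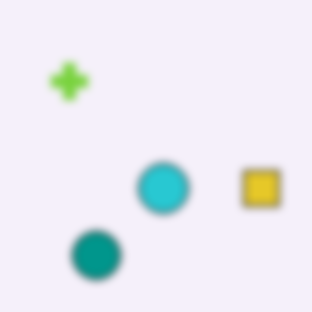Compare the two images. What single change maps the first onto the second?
It was noticeably gaussian-blurred.

Shape edges and outlines are uniformly softened across the whole image.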